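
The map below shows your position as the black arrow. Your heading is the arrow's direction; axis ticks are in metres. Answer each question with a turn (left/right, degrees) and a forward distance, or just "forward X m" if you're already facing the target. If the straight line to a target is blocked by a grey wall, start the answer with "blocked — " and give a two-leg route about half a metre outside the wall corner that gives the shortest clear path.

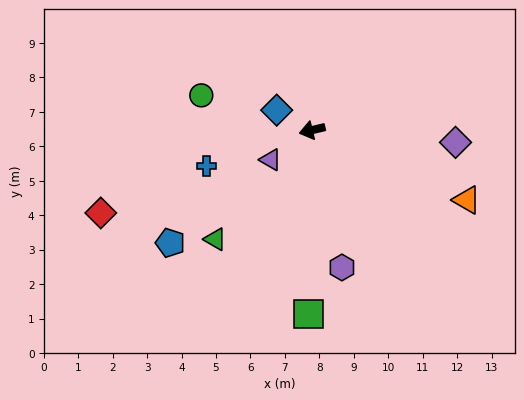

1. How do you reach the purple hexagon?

turn left 89°, forward 4.1 m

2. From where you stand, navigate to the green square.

turn left 75°, forward 5.3 m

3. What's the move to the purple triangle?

turn left 22°, forward 1.5 m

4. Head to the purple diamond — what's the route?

turn left 162°, forward 4.2 m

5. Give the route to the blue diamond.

turn right 43°, forward 1.2 m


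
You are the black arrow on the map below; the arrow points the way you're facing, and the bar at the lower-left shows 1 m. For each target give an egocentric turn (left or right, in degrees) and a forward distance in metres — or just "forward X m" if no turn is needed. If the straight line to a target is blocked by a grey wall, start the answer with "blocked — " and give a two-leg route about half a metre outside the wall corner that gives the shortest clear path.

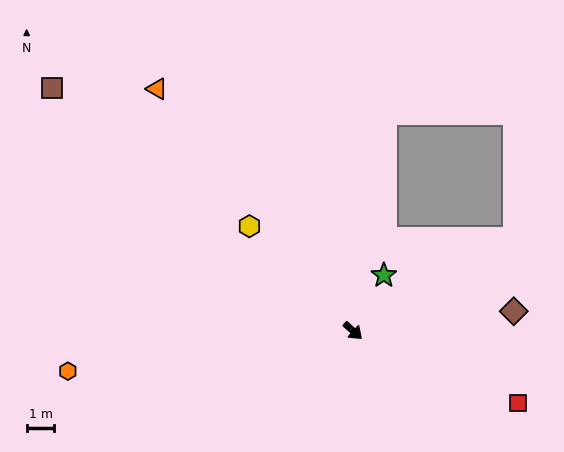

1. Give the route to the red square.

turn left 19°, forward 6.5 m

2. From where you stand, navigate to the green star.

turn left 103°, forward 2.3 m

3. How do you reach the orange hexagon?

turn right 130°, forward 10.4 m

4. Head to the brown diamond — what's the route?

turn left 49°, forward 5.8 m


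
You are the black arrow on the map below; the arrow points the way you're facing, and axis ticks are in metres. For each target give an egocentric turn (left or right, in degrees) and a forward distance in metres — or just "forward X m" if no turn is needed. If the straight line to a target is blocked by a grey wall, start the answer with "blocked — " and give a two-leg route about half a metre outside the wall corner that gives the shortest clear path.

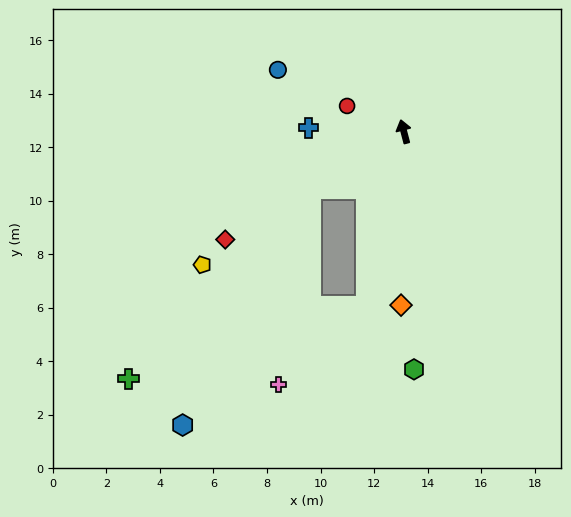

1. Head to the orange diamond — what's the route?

turn left 164°, forward 6.5 m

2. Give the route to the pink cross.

blocked — turn left 154°, forward 6.7 m, then turn right 38°, forward 4.4 m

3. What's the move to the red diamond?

turn left 107°, forward 7.8 m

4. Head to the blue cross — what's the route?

turn left 73°, forward 3.6 m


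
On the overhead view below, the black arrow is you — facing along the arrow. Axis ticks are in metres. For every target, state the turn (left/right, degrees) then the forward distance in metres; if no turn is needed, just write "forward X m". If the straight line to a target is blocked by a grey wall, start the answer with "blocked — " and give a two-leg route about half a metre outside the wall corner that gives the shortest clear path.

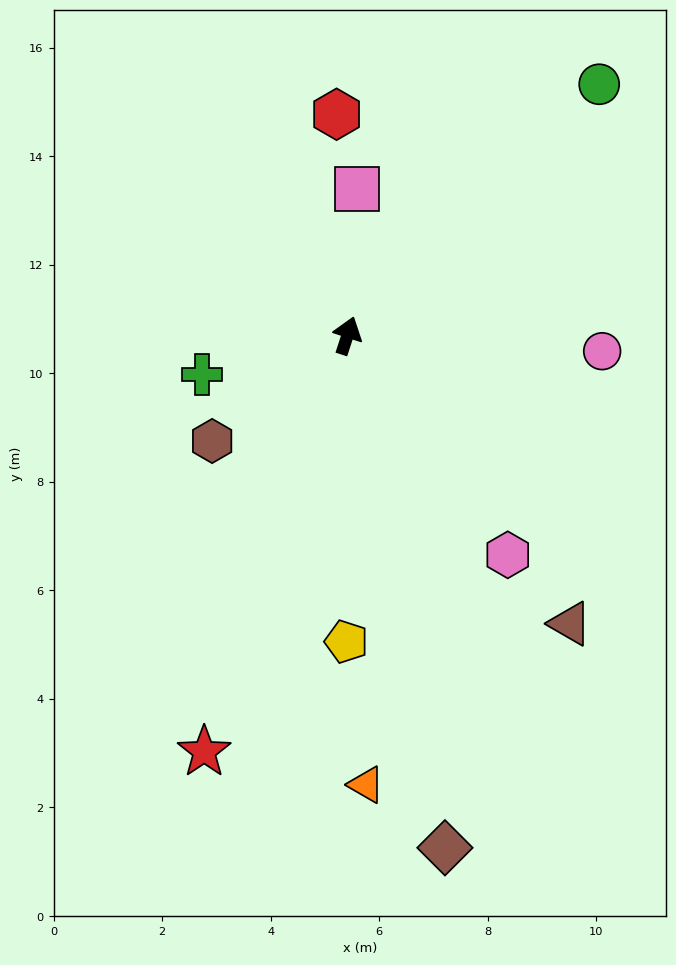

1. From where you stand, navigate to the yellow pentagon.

turn right 162°, forward 5.6 m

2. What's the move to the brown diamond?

turn right 151°, forward 9.6 m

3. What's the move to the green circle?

turn right 27°, forward 6.6 m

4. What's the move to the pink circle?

turn right 75°, forward 4.7 m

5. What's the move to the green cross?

turn left 123°, forward 2.8 m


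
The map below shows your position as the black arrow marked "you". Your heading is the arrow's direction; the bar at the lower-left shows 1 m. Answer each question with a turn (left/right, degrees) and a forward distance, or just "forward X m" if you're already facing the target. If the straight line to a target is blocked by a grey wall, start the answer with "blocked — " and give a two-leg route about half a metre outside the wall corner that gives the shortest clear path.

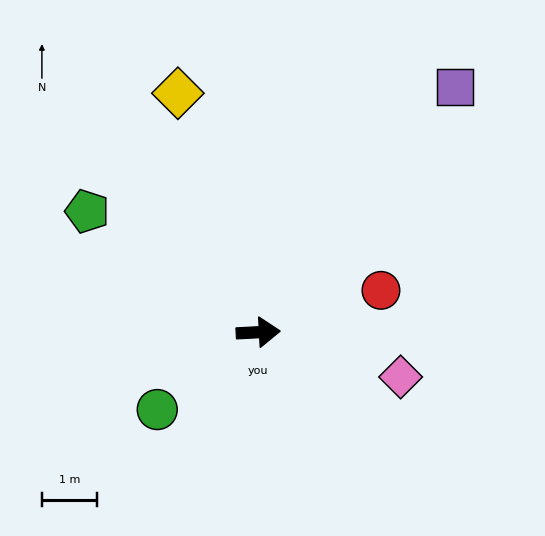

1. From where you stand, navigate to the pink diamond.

turn right 20°, forward 2.7 m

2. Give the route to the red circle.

turn left 16°, forward 2.4 m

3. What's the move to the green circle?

turn right 146°, forward 2.3 m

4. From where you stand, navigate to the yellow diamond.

turn left 106°, forward 4.6 m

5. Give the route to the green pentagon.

turn left 142°, forward 3.8 m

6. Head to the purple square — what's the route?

turn left 48°, forward 5.7 m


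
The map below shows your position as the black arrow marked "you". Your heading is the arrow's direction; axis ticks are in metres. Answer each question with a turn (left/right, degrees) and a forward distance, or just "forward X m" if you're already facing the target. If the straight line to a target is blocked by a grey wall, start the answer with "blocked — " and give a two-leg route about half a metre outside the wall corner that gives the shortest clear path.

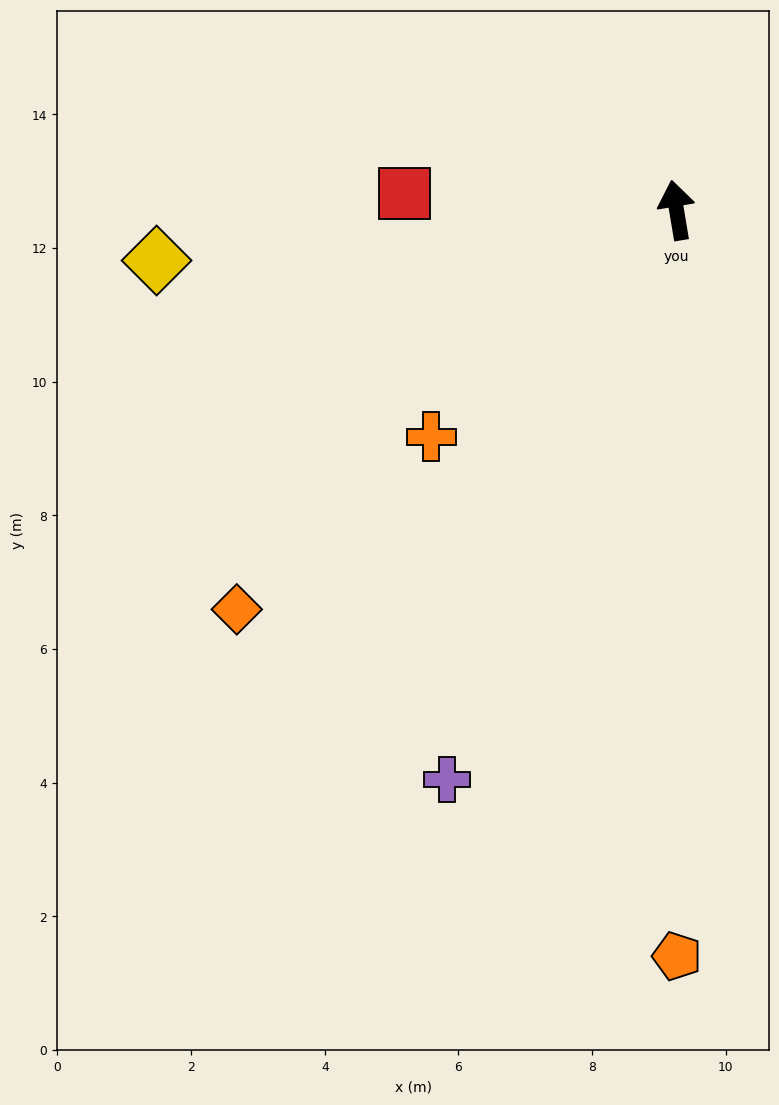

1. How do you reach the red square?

turn left 77°, forward 4.1 m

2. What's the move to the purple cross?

turn left 149°, forward 9.2 m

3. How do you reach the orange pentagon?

turn left 171°, forward 11.2 m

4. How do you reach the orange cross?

turn left 123°, forward 5.0 m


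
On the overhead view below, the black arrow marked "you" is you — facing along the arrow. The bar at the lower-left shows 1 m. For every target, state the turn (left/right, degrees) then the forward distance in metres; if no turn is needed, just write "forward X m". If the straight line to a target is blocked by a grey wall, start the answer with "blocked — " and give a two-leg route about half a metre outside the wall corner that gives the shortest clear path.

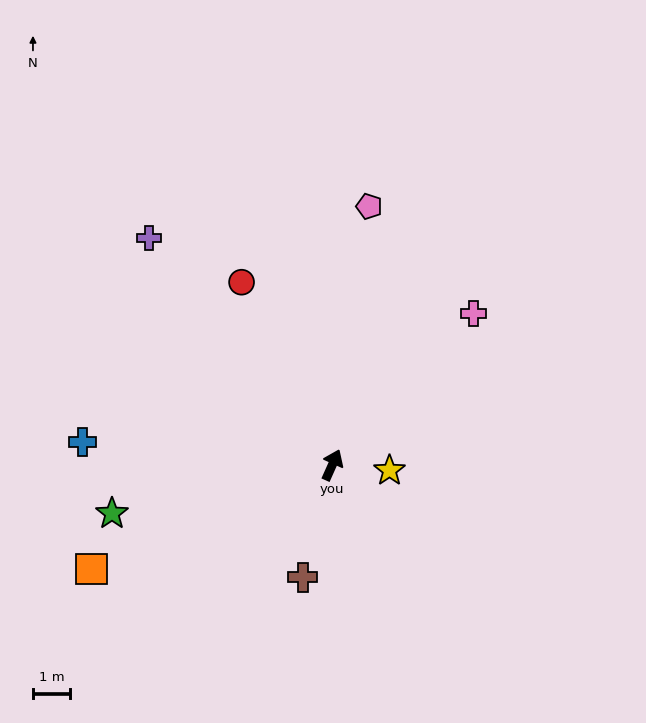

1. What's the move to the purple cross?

turn left 63°, forward 7.8 m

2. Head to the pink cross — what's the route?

turn right 19°, forward 5.5 m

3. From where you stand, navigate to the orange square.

turn left 137°, forward 7.0 m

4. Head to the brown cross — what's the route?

turn right 171°, forward 3.1 m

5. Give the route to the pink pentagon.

turn left 16°, forward 7.0 m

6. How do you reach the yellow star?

turn right 71°, forward 1.5 m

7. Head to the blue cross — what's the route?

turn left 109°, forward 6.7 m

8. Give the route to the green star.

turn left 127°, forward 6.0 m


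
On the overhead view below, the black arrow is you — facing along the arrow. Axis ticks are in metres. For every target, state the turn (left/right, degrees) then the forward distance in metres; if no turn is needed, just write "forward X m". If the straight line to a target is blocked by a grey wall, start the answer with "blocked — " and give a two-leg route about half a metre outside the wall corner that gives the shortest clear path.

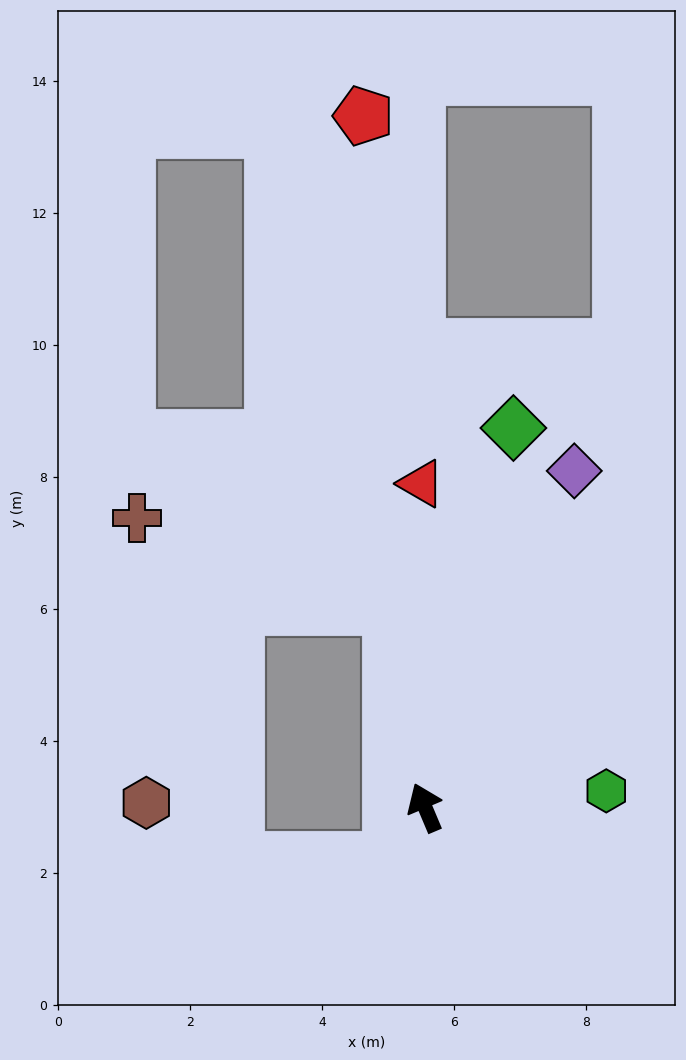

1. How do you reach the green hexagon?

turn right 108°, forward 2.8 m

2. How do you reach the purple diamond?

turn right 47°, forward 5.6 m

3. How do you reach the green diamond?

turn right 36°, forward 5.9 m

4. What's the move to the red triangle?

turn right 22°, forward 4.9 m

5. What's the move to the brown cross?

blocked — turn right 13°, forward 3.1 m, then turn left 61°, forward 4.1 m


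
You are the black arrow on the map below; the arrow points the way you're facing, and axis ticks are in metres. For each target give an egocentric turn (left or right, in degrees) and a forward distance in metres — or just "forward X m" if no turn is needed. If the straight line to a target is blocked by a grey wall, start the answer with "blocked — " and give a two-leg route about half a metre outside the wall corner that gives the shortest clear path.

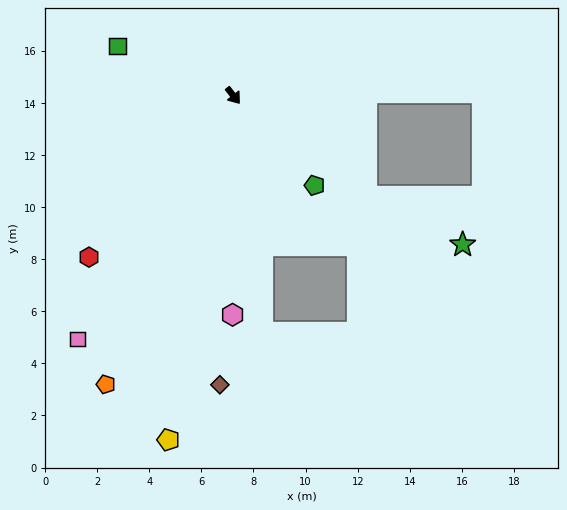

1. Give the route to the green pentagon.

turn left 4°, forward 4.6 m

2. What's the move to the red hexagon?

turn right 80°, forward 8.3 m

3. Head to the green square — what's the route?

turn right 151°, forward 4.8 m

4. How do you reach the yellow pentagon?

turn right 49°, forward 13.4 m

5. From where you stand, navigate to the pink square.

turn right 71°, forward 11.1 m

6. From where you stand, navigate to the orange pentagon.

turn right 62°, forward 12.1 m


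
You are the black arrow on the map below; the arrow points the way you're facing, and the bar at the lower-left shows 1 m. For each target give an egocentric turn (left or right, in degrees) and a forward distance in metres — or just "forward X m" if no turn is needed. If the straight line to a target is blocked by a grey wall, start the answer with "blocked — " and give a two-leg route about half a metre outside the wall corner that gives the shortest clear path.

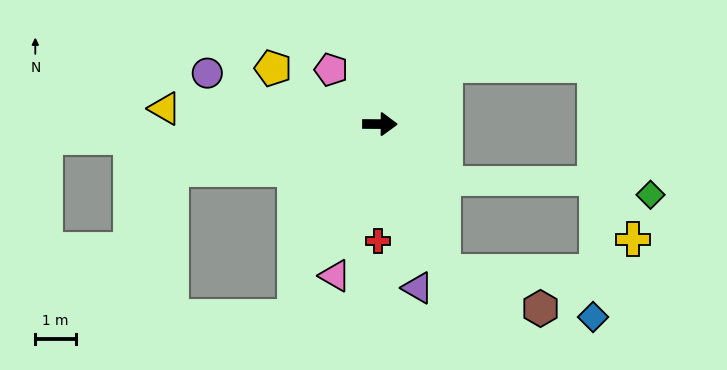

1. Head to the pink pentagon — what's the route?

turn left 132°, forward 1.8 m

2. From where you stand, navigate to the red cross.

turn right 90°, forward 2.9 m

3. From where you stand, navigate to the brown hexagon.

blocked — turn right 66°, forward 3.9 m, then turn left 45°, forward 2.5 m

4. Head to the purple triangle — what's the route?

turn right 77°, forward 4.1 m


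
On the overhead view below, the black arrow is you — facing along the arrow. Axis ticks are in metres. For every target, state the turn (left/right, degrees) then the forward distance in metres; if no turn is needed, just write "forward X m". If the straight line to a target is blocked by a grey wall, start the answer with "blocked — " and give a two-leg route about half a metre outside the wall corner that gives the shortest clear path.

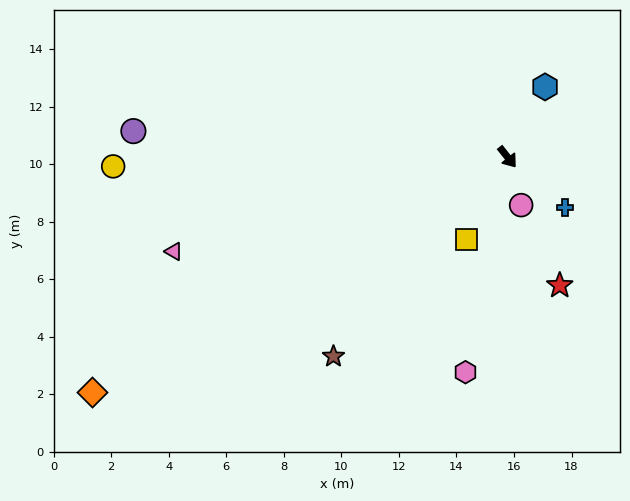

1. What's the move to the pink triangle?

turn right 113°, forward 12.1 m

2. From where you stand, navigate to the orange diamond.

turn right 99°, forward 16.6 m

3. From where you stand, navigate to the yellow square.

turn right 65°, forward 3.2 m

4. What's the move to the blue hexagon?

turn left 113°, forward 2.8 m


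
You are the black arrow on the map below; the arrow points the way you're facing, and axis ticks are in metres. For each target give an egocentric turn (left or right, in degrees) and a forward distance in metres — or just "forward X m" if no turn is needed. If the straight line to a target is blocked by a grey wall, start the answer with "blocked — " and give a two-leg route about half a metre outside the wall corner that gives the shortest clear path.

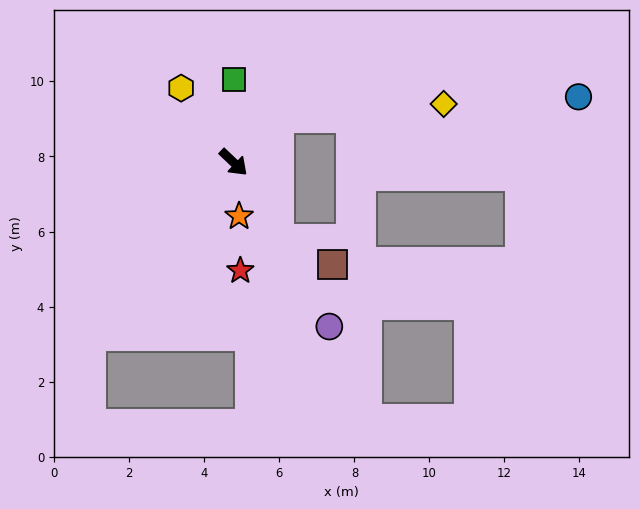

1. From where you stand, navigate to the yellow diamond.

blocked — turn left 89°, forward 1.7 m, then turn right 41°, forward 4.4 m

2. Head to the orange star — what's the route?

turn right 41°, forward 1.4 m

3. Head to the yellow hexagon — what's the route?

turn left 169°, forward 2.4 m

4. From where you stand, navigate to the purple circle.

turn right 16°, forward 5.1 m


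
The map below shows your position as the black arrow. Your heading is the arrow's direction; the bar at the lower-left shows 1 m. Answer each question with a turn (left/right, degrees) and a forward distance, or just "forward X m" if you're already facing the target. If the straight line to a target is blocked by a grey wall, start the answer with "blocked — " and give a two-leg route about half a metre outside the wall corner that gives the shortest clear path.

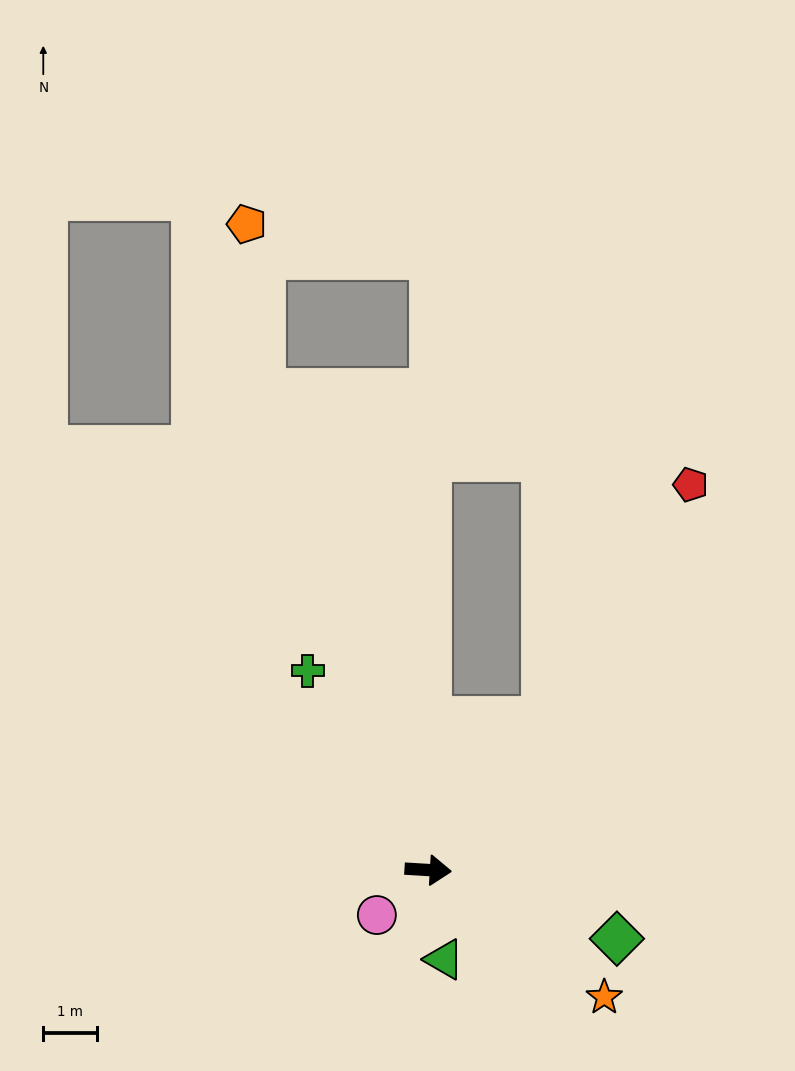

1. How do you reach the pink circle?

turn right 135°, forward 1.3 m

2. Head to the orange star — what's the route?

turn right 32°, forward 4.0 m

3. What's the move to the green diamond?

turn right 17°, forward 3.7 m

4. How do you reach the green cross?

turn left 125°, forward 4.3 m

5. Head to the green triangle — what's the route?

turn right 76°, forward 1.7 m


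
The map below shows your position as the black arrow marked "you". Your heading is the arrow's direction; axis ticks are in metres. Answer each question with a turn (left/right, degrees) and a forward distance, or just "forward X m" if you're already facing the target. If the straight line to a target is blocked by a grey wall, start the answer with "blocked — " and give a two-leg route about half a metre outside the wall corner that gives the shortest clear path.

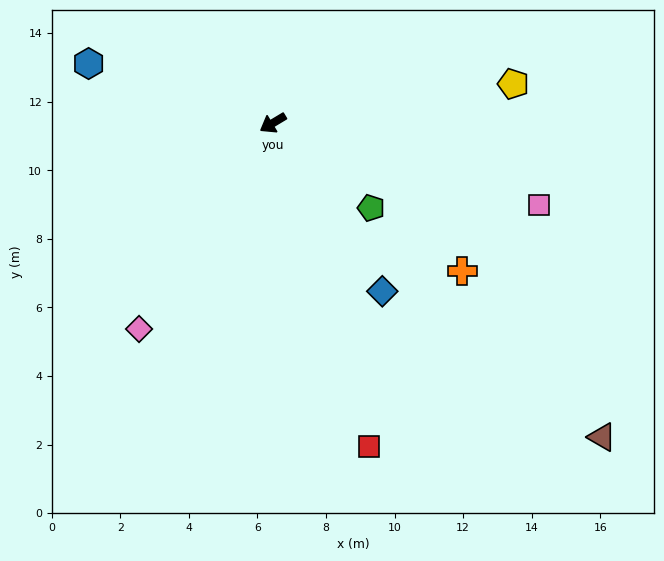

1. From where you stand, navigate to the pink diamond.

turn left 26°, forward 7.2 m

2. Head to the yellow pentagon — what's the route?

turn left 158°, forward 7.1 m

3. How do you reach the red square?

turn left 76°, forward 9.8 m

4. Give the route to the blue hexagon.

turn right 49°, forward 5.6 m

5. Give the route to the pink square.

turn left 132°, forward 8.1 m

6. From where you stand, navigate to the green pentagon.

turn left 108°, forward 3.8 m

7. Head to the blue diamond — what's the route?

turn left 92°, forward 5.9 m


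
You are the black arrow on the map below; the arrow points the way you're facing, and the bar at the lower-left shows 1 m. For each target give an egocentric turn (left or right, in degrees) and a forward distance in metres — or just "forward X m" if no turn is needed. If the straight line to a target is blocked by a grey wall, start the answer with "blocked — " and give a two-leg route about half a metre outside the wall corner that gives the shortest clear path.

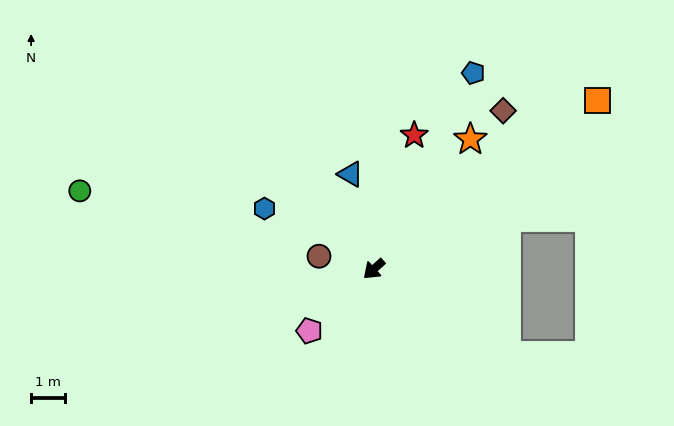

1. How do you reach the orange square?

turn left 175°, forward 8.3 m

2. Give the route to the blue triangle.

turn right 118°, forward 2.9 m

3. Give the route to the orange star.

turn right 169°, forward 4.8 m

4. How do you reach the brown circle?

turn right 55°, forward 1.7 m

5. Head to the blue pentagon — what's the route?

turn right 159°, forward 6.5 m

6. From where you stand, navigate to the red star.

turn right 149°, forward 4.1 m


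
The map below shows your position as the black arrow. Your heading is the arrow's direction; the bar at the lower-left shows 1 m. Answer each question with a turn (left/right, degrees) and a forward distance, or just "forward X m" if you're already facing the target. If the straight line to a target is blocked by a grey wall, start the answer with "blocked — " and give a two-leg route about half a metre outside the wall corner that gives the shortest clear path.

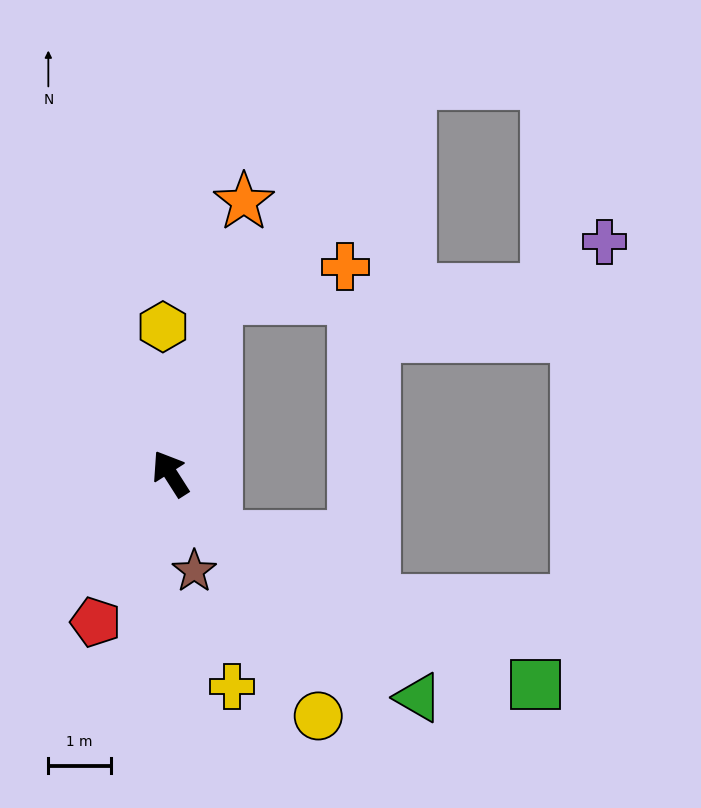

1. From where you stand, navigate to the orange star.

turn right 48°, forward 4.5 m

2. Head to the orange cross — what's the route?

blocked — turn right 47°, forward 2.9 m, then turn right 62°, forward 2.1 m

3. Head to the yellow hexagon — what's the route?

turn right 30°, forward 2.4 m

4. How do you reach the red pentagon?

turn left 121°, forward 2.7 m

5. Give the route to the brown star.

turn left 161°, forward 1.6 m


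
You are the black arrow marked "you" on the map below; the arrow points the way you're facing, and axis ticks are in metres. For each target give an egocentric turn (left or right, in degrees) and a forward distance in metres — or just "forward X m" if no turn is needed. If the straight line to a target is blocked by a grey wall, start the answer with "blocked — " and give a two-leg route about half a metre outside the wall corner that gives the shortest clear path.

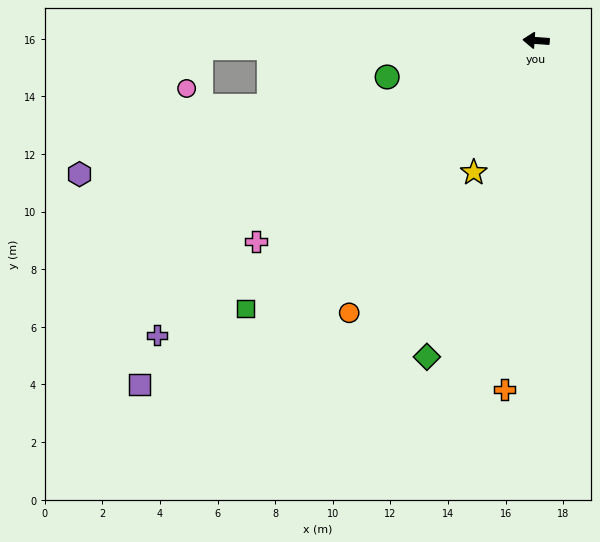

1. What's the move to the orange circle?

turn left 59°, forward 11.5 m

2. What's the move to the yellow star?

turn left 69°, forward 5.1 m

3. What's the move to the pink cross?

turn left 40°, forward 12.0 m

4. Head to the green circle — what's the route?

turn left 18°, forward 5.3 m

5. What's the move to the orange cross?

turn left 89°, forward 12.2 m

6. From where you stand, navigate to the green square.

turn left 47°, forward 13.7 m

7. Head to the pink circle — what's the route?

blocked — turn left 5°, forward 11.6 m, then turn left 69°, forward 1.5 m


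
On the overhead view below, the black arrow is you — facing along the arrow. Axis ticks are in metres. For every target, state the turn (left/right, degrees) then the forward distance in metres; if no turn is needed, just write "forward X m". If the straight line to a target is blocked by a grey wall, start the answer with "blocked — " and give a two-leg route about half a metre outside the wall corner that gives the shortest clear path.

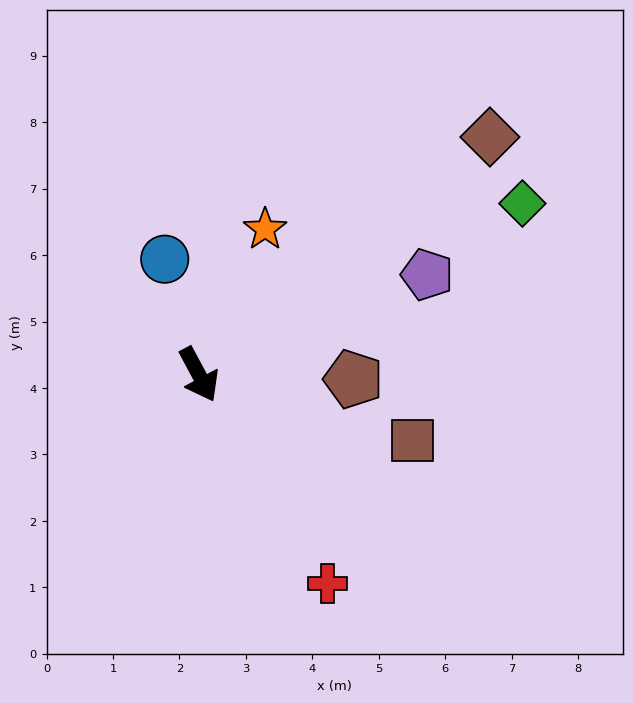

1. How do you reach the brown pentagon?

turn left 60°, forward 2.3 m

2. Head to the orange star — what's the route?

turn left 127°, forward 2.4 m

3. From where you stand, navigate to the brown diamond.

turn left 101°, forward 5.7 m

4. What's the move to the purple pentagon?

turn left 85°, forward 3.8 m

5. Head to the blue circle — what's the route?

turn left 168°, forward 1.8 m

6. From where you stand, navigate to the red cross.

turn left 3°, forward 3.7 m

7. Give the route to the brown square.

turn left 45°, forward 3.4 m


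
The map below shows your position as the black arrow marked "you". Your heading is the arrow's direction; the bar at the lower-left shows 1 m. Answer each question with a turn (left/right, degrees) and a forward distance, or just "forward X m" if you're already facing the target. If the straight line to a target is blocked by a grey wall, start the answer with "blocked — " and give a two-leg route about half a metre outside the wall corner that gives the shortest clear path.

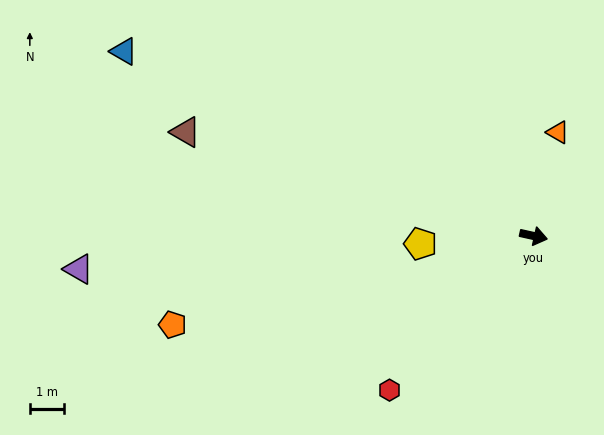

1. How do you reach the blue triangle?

turn left 168°, forward 13.1 m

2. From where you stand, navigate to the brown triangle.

turn left 176°, forward 10.6 m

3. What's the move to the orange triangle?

turn left 89°, forward 3.1 m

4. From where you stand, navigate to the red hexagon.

turn right 120°, forward 6.1 m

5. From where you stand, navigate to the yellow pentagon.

turn right 163°, forward 3.3 m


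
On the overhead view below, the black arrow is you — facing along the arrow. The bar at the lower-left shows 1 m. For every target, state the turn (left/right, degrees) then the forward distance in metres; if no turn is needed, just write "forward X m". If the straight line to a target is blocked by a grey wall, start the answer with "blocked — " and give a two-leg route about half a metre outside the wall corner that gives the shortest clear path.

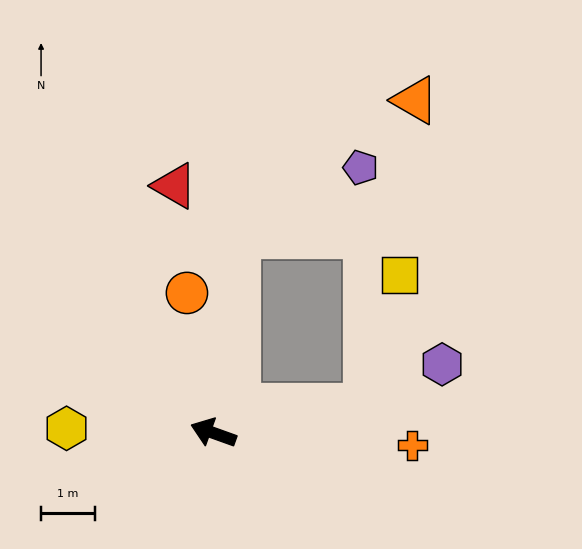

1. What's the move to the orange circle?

turn right 60°, forward 2.7 m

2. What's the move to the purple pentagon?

blocked — turn right 77°, forward 3.7 m, then turn right 54°, forward 2.6 m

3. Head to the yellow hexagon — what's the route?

turn left 18°, forward 2.7 m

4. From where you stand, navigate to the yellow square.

blocked — turn right 150°, forward 2.9 m, then turn left 65°, forward 2.5 m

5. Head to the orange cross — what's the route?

turn right 164°, forward 3.7 m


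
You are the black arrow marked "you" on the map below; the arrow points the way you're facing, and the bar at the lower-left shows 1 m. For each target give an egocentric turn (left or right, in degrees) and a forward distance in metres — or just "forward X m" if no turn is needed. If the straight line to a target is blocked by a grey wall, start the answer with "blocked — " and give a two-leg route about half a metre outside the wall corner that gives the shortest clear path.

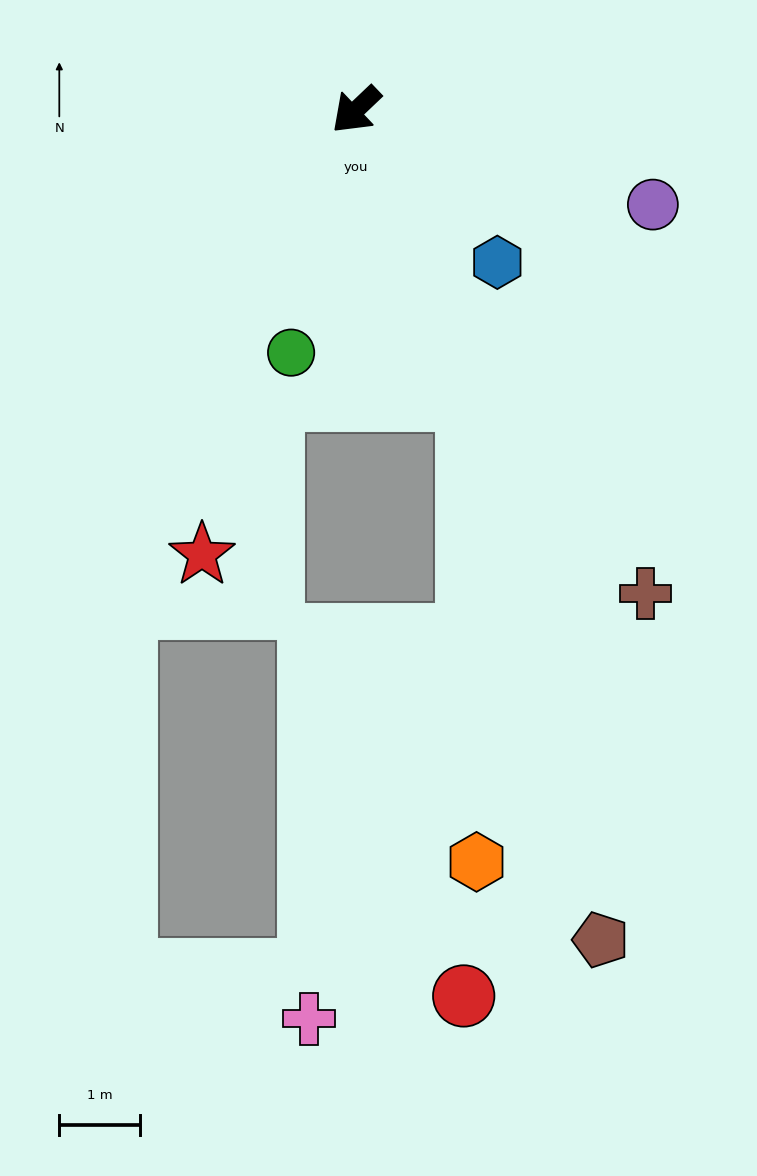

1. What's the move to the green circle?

turn left 31°, forward 3.1 m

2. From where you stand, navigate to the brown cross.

turn left 77°, forward 6.9 m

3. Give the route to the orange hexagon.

blocked — turn left 68°, forward 3.8 m, then turn right 21°, forward 5.7 m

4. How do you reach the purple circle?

turn left 119°, forward 3.8 m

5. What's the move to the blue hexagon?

turn left 89°, forward 2.6 m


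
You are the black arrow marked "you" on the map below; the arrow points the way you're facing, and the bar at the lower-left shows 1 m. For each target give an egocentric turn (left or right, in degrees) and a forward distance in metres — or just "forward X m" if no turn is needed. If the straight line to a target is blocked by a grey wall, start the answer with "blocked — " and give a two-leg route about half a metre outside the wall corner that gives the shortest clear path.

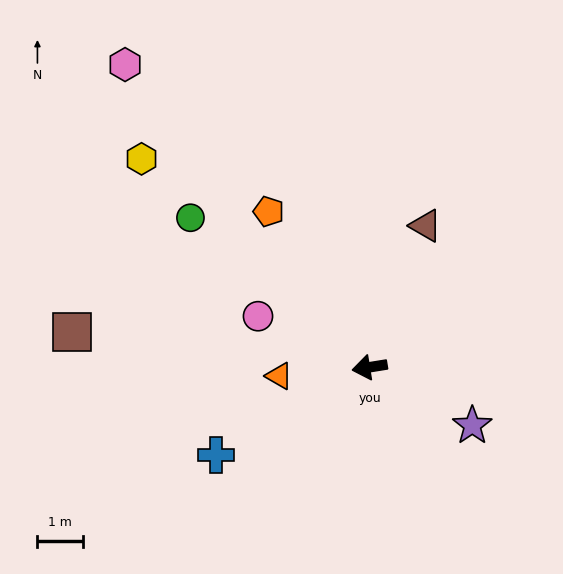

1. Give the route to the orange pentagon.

turn right 66°, forward 4.0 m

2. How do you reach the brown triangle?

turn right 121°, forward 3.3 m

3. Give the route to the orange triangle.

turn right 4°, forward 2.0 m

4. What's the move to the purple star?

turn left 141°, forward 2.6 m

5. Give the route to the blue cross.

turn left 21°, forward 3.8 m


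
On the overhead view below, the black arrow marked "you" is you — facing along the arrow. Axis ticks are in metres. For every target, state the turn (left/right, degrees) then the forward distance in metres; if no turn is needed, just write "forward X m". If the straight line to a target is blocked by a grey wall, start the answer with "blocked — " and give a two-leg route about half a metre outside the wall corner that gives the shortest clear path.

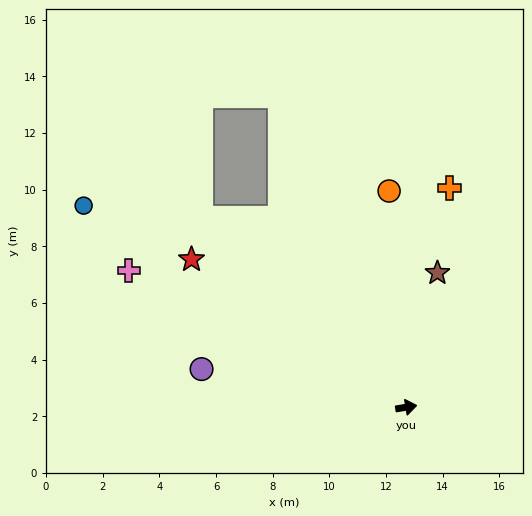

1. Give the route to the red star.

turn left 136°, forward 9.2 m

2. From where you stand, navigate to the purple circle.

turn left 160°, forward 7.3 m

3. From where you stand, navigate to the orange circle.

turn left 85°, forward 7.7 m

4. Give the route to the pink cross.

turn left 144°, forward 10.9 m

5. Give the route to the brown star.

turn left 67°, forward 4.9 m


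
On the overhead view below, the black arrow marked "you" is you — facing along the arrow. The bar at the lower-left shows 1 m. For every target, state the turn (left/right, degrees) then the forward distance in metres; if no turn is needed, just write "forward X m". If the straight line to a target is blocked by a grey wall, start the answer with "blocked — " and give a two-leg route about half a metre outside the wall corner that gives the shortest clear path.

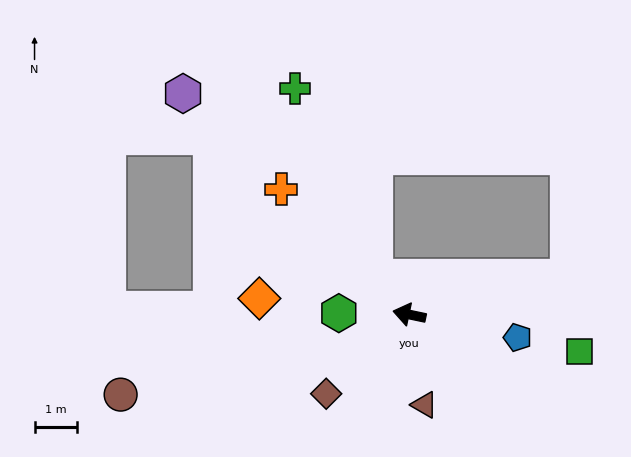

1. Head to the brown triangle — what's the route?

turn left 111°, forward 2.1 m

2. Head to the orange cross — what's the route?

turn right 32°, forward 4.2 m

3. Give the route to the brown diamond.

turn left 55°, forward 2.7 m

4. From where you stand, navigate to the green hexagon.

turn left 11°, forward 1.7 m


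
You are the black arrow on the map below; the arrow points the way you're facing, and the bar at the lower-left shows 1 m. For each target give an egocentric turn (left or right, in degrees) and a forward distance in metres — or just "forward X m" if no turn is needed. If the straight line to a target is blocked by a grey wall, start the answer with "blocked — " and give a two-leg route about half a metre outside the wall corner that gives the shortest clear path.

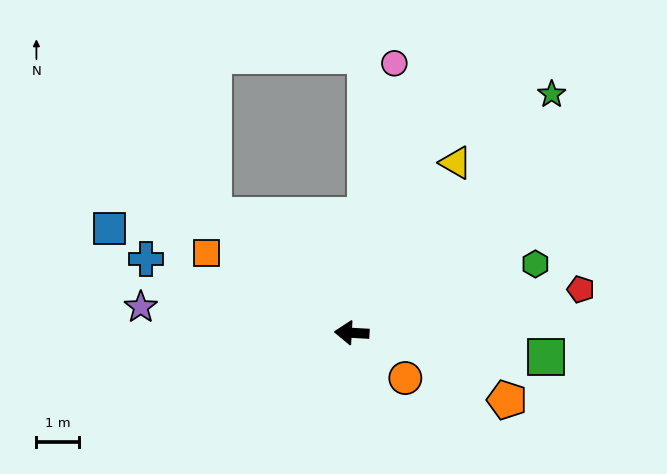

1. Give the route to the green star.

turn right 127°, forward 7.2 m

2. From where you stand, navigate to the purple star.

turn right 4°, forward 4.9 m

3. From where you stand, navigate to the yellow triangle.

turn right 118°, forward 4.6 m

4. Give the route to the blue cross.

turn right 16°, forward 5.1 m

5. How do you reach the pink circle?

turn right 96°, forward 6.3 m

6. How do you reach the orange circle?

turn left 143°, forward 1.6 m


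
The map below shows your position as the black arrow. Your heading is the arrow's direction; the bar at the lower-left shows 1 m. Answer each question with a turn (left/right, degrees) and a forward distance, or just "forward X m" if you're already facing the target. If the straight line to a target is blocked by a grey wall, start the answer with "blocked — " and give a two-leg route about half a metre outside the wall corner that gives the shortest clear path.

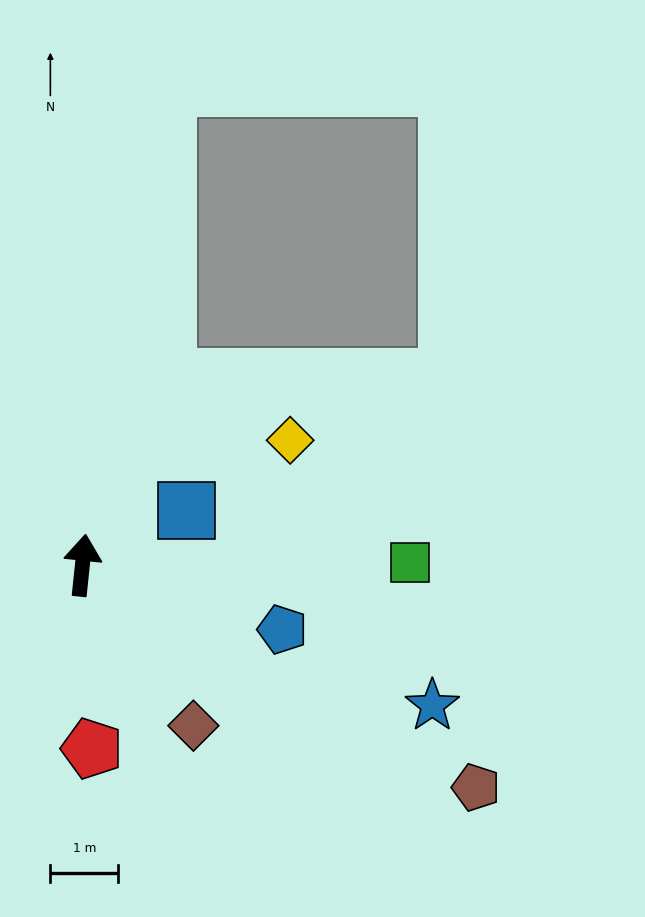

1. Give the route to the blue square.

turn right 56°, forward 1.7 m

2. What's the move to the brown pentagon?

turn right 114°, forward 6.7 m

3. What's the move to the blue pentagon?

turn right 102°, forward 3.1 m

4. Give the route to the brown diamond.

turn right 139°, forward 2.9 m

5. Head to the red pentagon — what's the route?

turn right 171°, forward 2.7 m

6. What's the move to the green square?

turn right 84°, forward 4.8 m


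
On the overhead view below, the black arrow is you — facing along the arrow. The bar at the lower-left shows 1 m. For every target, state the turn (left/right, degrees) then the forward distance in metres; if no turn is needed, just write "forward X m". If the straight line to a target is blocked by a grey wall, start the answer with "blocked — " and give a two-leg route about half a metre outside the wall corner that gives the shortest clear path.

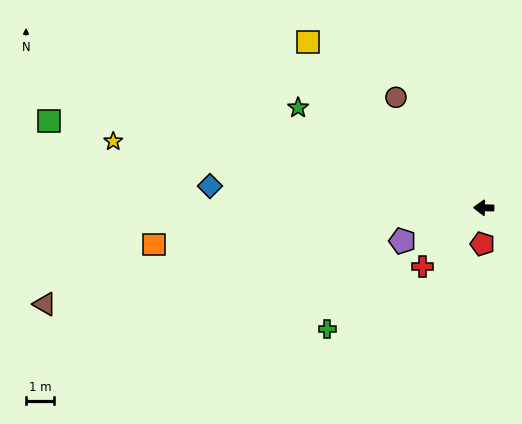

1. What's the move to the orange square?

turn left 8°, forward 11.9 m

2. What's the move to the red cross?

turn left 45°, forward 3.0 m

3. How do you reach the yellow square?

turn right 42°, forward 8.7 m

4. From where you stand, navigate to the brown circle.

turn right 50°, forward 5.1 m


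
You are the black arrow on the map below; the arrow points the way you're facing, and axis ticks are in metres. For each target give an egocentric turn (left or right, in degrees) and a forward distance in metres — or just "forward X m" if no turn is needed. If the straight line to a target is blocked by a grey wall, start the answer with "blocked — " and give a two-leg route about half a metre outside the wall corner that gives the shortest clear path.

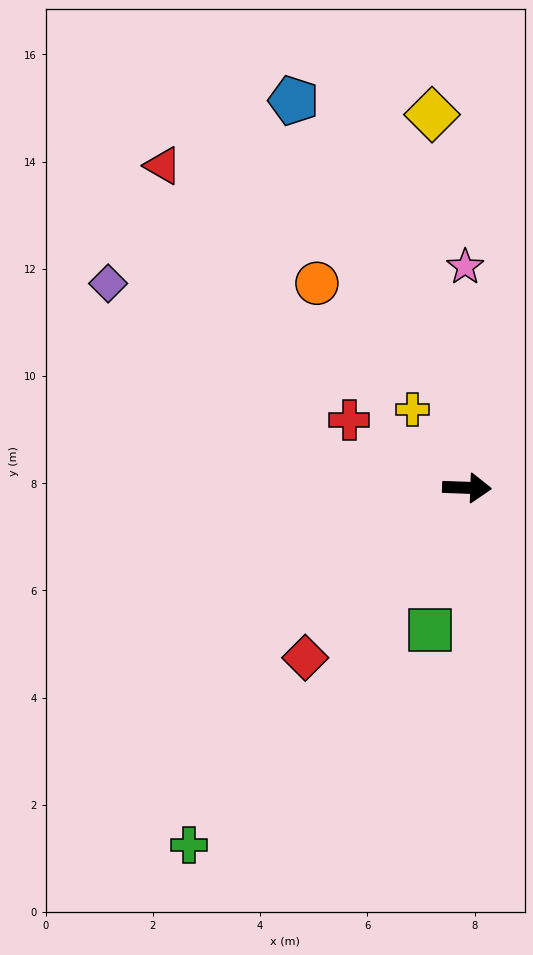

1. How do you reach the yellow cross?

turn left 127°, forward 1.8 m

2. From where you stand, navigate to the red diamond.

turn right 132°, forward 4.4 m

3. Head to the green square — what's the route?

turn right 103°, forward 2.7 m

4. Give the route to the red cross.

turn left 152°, forward 2.5 m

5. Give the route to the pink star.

turn left 93°, forward 4.1 m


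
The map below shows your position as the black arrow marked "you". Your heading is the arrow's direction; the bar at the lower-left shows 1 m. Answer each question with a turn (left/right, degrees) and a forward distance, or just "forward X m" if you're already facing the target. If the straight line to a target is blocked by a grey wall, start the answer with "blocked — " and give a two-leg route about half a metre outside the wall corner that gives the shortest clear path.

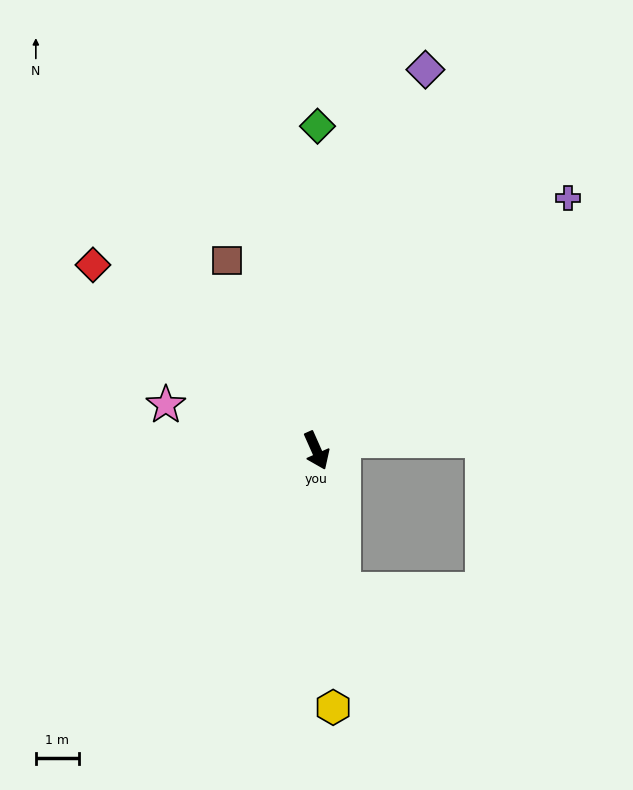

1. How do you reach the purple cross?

turn left 111°, forward 8.3 m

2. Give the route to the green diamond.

turn left 156°, forward 7.5 m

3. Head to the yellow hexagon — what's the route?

turn right 20°, forward 6.0 m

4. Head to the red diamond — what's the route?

turn right 154°, forward 6.7 m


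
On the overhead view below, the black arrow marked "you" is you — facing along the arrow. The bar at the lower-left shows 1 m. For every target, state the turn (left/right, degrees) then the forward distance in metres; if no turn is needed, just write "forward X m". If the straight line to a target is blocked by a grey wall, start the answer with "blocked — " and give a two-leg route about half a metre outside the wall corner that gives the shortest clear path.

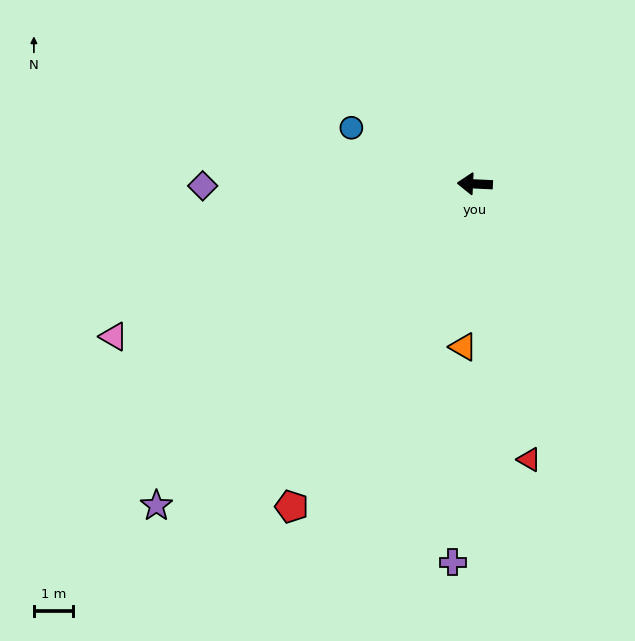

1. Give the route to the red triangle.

turn left 104°, forward 7.2 m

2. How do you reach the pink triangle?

turn left 26°, forward 10.1 m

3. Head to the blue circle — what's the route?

turn right 22°, forward 3.5 m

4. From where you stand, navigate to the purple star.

turn left 48°, forward 11.6 m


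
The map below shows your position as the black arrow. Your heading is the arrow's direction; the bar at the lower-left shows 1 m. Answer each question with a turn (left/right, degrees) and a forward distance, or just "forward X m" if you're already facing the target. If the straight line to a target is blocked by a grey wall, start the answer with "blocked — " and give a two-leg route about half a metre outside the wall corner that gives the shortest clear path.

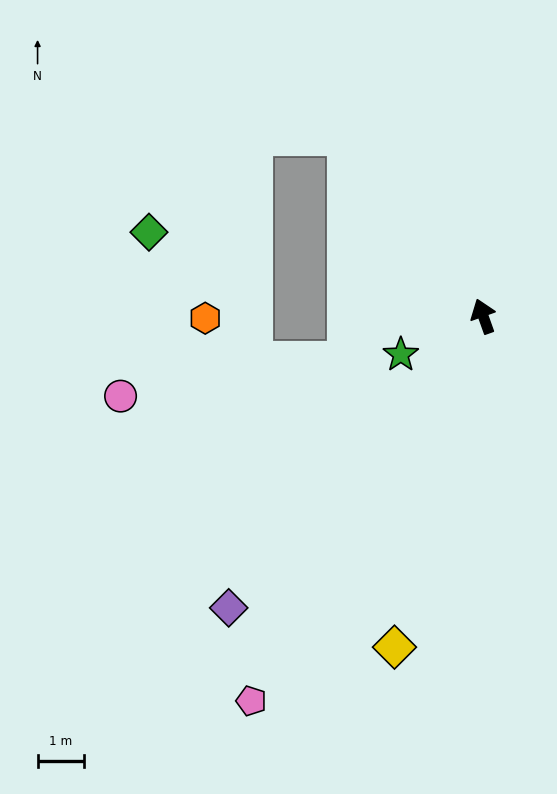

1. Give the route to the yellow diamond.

turn left 145°, forward 7.4 m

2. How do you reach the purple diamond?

turn left 119°, forward 8.3 m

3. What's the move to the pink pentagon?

turn left 129°, forward 9.6 m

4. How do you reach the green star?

turn left 95°, forward 2.0 m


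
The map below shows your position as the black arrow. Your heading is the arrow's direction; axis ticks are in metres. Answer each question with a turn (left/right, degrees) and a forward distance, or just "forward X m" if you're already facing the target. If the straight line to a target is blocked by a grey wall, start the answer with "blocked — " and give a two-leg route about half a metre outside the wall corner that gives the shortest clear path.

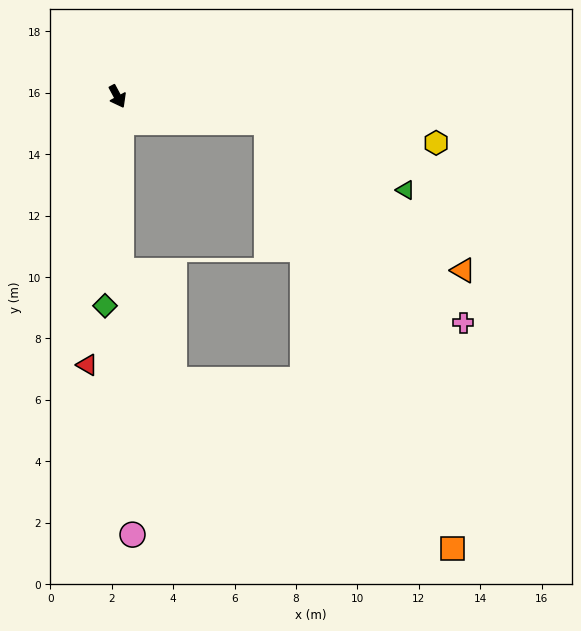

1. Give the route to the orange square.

blocked — turn left 52°, forward 4.9 m, then turn right 57°, forward 15.1 m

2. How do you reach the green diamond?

turn right 32°, forward 6.8 m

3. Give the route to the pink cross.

blocked — turn left 52°, forward 4.9 m, then turn right 36°, forward 9.1 m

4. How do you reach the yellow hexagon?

turn left 53°, forward 10.5 m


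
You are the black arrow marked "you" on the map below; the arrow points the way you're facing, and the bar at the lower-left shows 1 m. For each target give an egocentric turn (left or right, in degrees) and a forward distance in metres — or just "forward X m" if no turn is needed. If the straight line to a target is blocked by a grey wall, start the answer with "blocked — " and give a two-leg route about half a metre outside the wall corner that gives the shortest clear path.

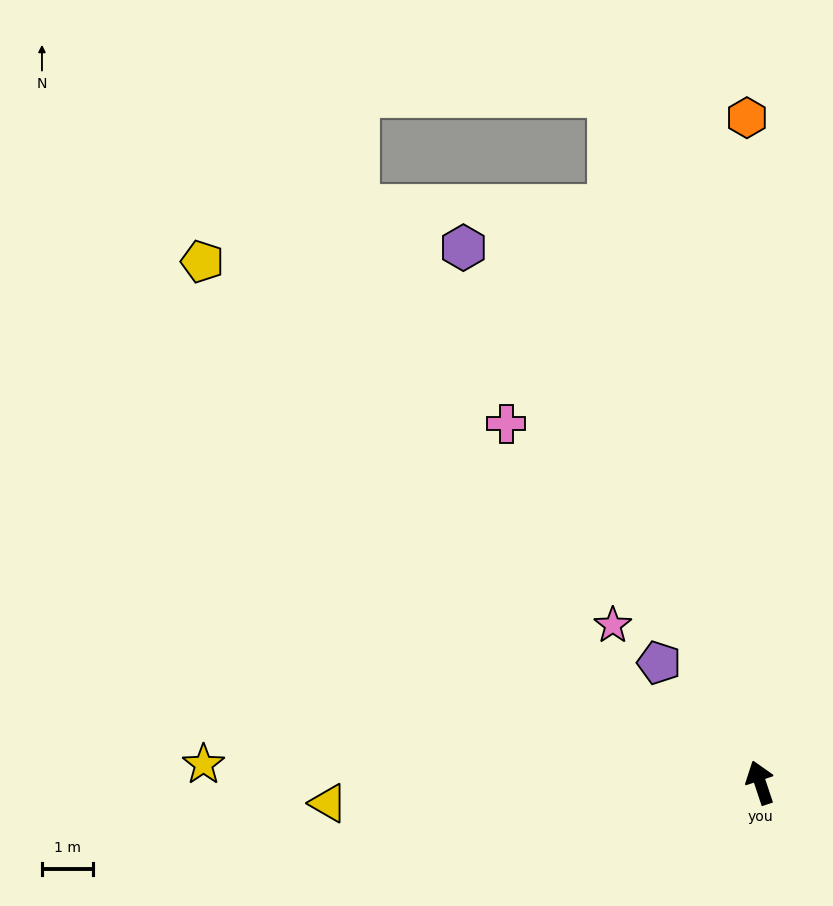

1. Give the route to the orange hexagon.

turn right 17°, forward 13.0 m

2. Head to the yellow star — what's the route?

turn left 70°, forward 10.9 m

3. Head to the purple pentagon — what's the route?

turn left 22°, forward 3.1 m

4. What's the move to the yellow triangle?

turn left 74°, forward 8.4 m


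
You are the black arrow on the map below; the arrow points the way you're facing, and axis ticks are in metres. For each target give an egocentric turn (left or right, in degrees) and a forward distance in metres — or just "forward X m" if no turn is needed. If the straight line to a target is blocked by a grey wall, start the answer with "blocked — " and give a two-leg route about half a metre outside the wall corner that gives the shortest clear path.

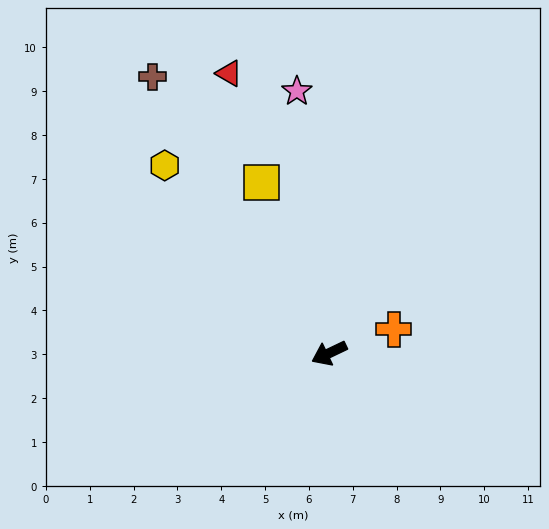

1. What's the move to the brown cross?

turn right 83°, forward 7.5 m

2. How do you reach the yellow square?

turn right 94°, forward 4.2 m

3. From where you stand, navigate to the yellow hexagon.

turn right 74°, forward 5.7 m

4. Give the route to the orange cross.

turn left 175°, forward 1.6 m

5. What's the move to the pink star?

turn right 109°, forward 6.0 m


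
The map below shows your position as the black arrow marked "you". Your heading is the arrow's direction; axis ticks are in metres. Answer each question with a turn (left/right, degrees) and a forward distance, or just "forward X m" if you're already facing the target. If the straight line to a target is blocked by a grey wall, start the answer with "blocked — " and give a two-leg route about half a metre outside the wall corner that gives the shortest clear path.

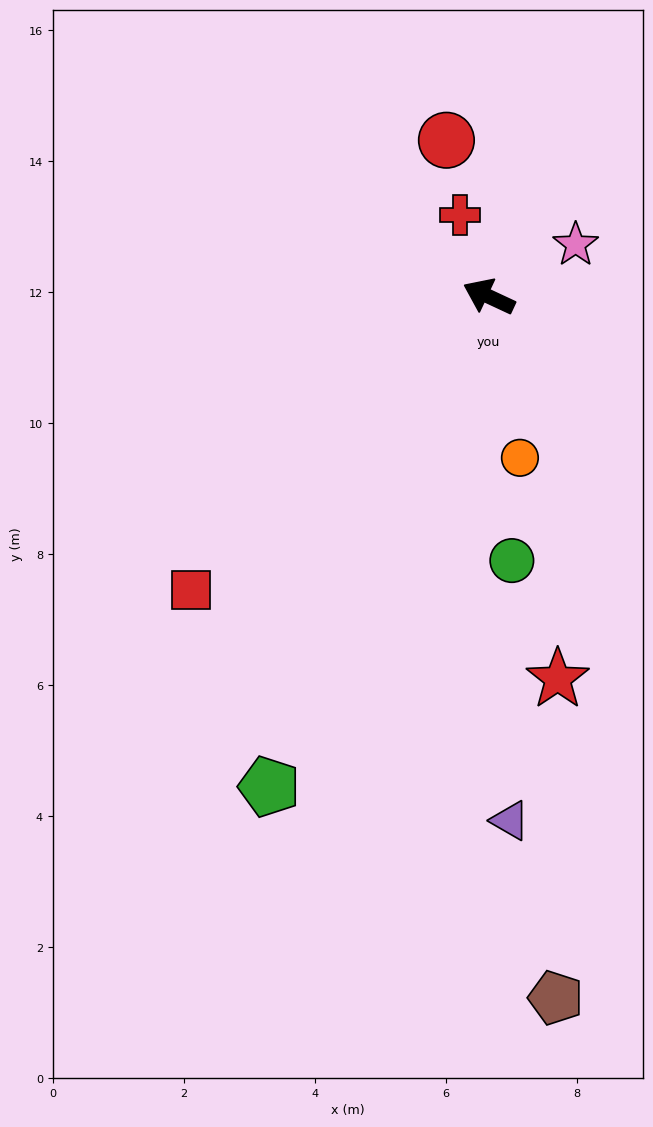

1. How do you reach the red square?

turn left 70°, forward 6.4 m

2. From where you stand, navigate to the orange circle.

turn left 126°, forward 2.5 m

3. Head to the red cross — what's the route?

turn right 46°, forward 1.3 m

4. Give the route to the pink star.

turn right 124°, forward 1.5 m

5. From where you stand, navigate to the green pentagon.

turn left 91°, forward 8.2 m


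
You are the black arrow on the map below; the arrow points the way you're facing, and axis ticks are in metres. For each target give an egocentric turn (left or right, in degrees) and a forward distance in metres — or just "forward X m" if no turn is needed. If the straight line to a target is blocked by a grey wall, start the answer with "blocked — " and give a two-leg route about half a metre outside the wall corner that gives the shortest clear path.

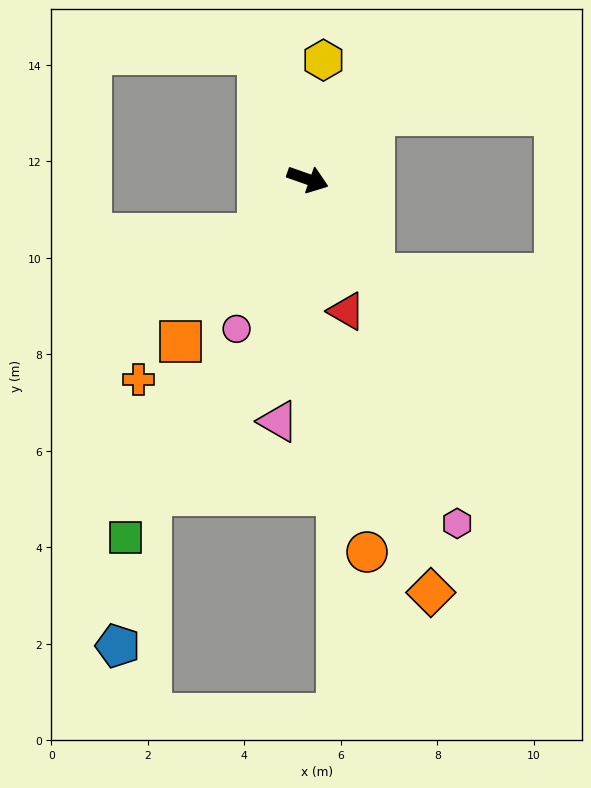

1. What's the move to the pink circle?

turn right 96°, forward 3.4 m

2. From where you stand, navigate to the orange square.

turn right 109°, forward 4.3 m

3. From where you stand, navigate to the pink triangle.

turn right 78°, forward 5.1 m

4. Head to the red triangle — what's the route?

turn right 54°, forward 2.9 m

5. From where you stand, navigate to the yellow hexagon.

turn left 102°, forward 2.5 m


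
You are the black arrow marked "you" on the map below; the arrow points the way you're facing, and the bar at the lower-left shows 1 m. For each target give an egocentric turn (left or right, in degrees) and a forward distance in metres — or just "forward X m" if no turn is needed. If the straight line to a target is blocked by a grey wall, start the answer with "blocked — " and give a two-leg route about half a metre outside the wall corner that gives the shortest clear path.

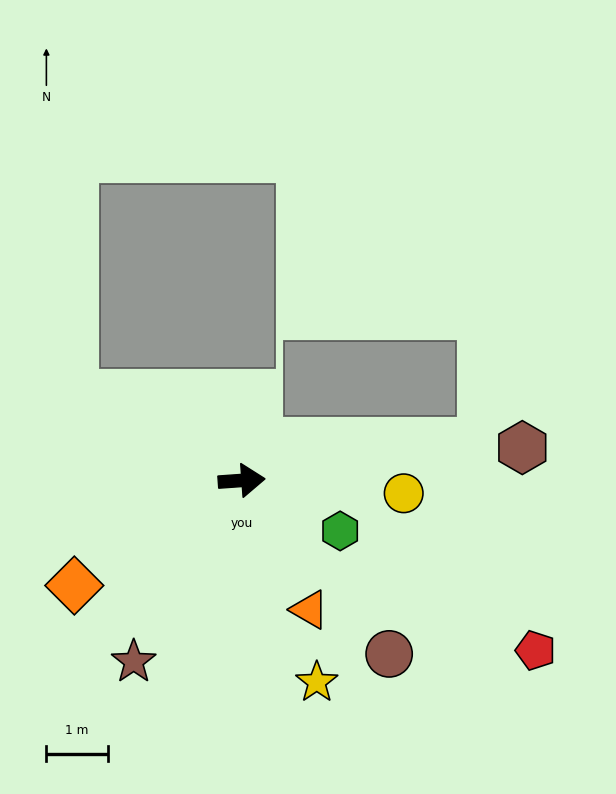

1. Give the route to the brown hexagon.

turn left 3°, forward 4.6 m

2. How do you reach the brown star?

turn right 125°, forward 3.4 m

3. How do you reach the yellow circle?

turn right 9°, forward 2.7 m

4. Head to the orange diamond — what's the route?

turn right 152°, forward 3.2 m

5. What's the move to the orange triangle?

turn right 66°, forward 2.4 m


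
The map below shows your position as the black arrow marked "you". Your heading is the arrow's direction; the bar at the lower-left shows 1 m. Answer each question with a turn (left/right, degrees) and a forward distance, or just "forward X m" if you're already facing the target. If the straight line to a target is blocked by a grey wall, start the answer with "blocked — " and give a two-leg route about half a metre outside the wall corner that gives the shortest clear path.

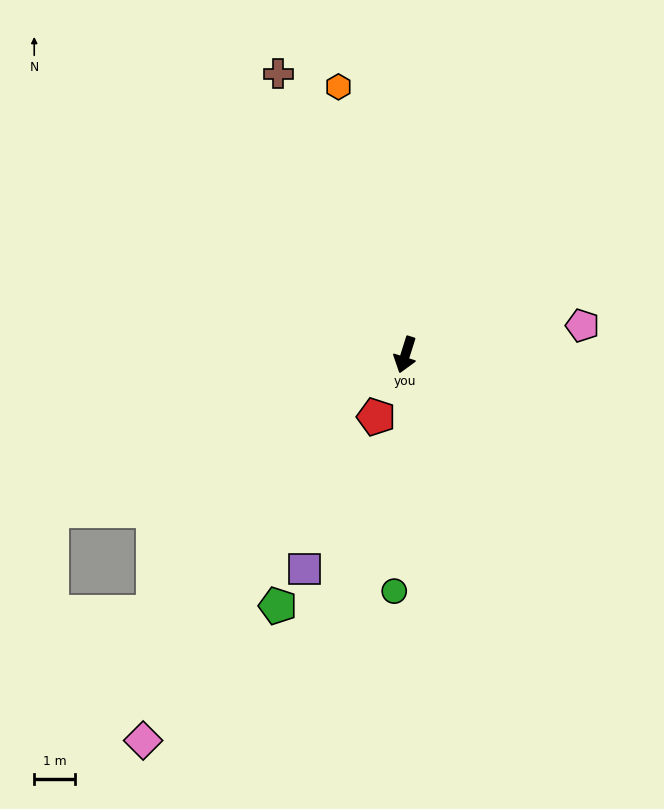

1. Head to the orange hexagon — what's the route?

turn right 148°, forward 6.8 m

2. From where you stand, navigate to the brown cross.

turn right 138°, forward 7.6 m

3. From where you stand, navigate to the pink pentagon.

turn left 117°, forward 4.4 m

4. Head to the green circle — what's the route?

turn left 15°, forward 5.8 m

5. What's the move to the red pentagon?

turn right 8°, forward 1.7 m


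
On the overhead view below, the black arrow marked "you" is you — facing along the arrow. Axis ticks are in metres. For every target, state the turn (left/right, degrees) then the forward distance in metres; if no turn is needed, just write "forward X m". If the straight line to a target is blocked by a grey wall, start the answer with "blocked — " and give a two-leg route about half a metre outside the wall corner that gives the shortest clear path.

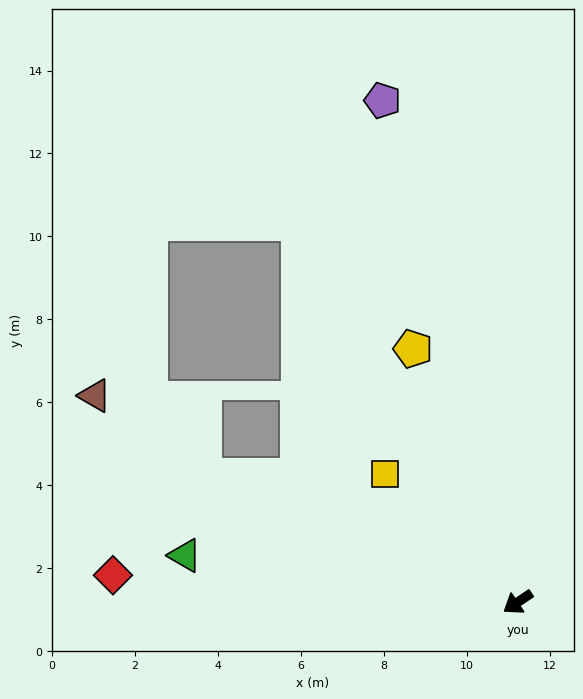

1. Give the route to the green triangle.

turn right 42°, forward 8.1 m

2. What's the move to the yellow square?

turn right 78°, forward 4.5 m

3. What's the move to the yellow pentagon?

turn right 101°, forward 6.6 m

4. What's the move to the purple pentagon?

turn right 109°, forward 12.5 m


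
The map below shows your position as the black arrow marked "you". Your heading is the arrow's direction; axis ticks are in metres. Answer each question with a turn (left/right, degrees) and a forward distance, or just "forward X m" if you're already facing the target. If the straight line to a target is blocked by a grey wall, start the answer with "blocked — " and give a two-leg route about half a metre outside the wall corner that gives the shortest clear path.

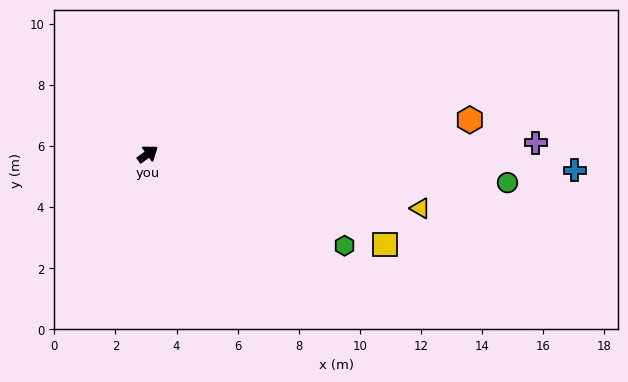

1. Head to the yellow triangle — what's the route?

turn right 47°, forward 9.1 m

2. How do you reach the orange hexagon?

turn right 30°, forward 10.6 m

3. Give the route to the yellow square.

turn right 57°, forward 8.3 m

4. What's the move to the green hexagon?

turn right 61°, forward 7.1 m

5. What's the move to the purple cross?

turn right 34°, forward 12.7 m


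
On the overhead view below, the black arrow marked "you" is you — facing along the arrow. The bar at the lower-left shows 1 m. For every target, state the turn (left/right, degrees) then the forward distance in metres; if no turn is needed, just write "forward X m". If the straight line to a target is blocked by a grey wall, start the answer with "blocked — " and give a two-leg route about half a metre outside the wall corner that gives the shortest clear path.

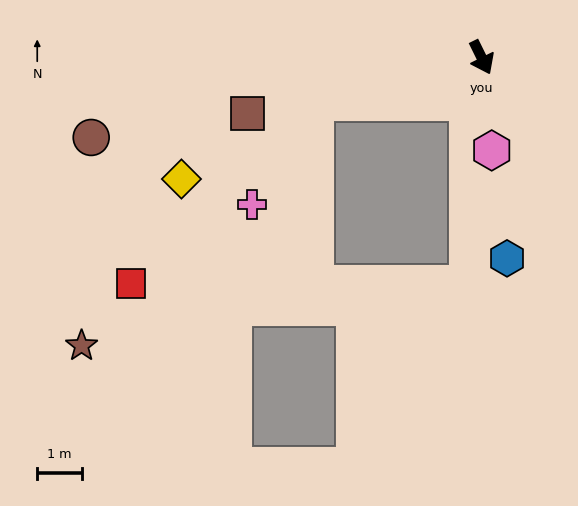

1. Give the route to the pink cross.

blocked — turn right 101°, forward 3.8 m, then turn left 43°, forward 2.7 m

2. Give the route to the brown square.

turn right 103°, forward 5.4 m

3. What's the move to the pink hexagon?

turn right 20°, forward 2.1 m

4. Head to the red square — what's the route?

blocked — turn right 101°, forward 3.8 m, then turn left 29°, forward 5.7 m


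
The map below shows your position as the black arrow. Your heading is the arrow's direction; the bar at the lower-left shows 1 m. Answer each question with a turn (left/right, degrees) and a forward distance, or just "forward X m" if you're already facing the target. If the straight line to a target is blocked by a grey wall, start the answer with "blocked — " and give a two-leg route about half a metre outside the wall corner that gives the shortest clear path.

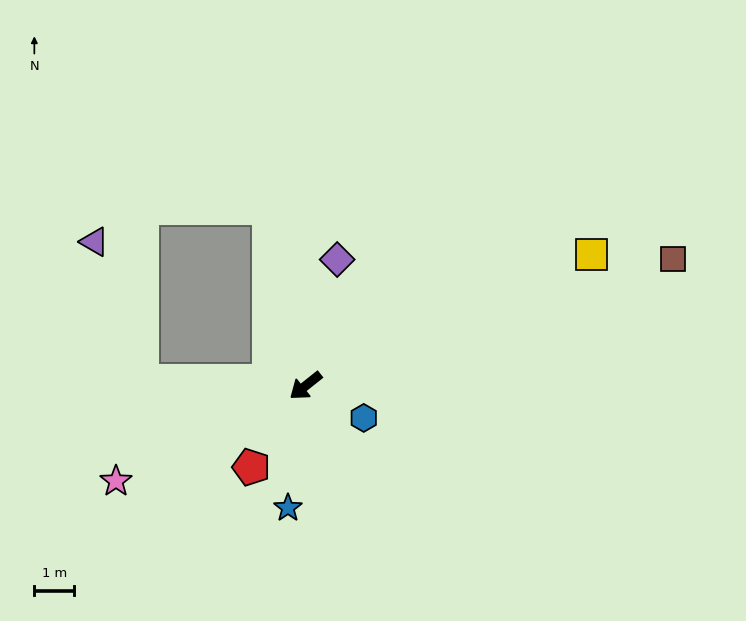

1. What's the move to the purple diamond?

turn right 143°, forward 3.3 m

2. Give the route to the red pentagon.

turn left 18°, forward 2.4 m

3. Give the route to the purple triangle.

blocked — turn right 40°, forward 4.1 m, then turn right 69°, forward 3.7 m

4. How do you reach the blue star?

turn left 43°, forward 3.1 m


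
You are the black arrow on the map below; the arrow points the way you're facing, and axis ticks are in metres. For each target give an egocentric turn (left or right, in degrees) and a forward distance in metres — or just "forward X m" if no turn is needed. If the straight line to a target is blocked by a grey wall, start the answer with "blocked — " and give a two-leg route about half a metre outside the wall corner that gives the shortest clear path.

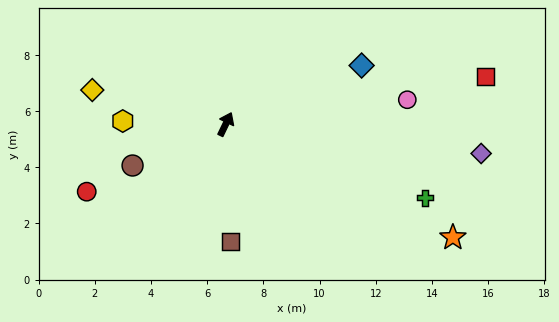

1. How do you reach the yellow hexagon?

turn left 114°, forward 3.7 m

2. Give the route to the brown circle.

turn left 140°, forward 3.6 m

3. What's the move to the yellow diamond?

turn left 101°, forward 4.9 m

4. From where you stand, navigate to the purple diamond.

turn right 71°, forward 9.1 m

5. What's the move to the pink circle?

turn right 57°, forward 6.5 m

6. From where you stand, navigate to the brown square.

turn right 152°, forward 4.2 m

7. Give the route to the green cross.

turn right 85°, forward 7.6 m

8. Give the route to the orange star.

turn right 91°, forward 9.0 m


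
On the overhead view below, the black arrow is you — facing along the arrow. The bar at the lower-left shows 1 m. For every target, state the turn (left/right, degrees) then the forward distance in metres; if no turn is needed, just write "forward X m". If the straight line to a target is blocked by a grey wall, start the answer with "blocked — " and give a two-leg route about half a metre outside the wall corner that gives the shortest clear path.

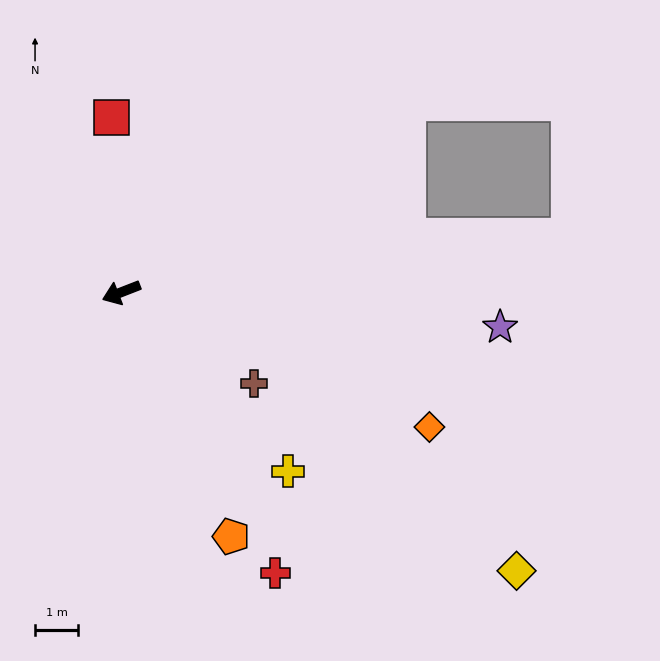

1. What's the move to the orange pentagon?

turn left 93°, forward 6.2 m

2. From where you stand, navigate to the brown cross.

turn left 124°, forward 3.7 m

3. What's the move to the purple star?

turn left 153°, forward 8.8 m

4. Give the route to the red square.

turn right 108°, forward 4.1 m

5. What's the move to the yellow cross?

turn left 112°, forward 5.7 m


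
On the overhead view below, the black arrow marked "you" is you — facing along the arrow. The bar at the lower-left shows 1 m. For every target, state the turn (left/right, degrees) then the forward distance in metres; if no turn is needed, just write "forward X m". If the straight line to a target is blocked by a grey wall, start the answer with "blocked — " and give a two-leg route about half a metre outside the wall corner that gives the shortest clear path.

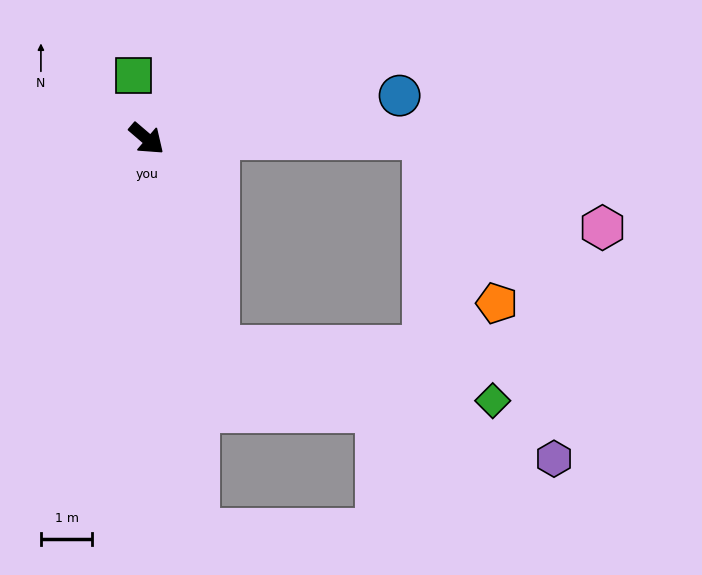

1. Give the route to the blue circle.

turn left 50°, forward 5.0 m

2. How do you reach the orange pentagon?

blocked — turn left 41°, forward 5.4 m, then turn right 67°, forward 3.5 m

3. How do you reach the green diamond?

blocked — turn right 31°, forward 4.3 m, then turn left 61°, forward 5.4 m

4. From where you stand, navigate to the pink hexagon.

blocked — turn left 41°, forward 5.4 m, then turn right 27°, forward 3.9 m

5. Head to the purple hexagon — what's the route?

blocked — turn right 31°, forward 4.3 m, then turn left 53°, forward 6.9 m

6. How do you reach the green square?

turn left 142°, forward 1.3 m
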